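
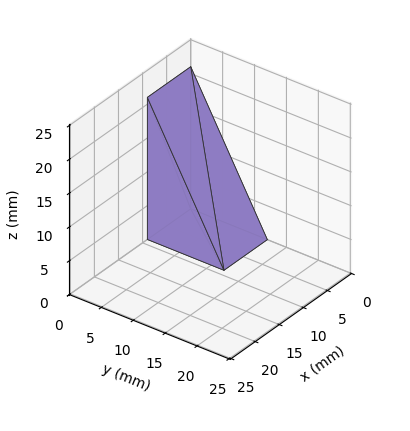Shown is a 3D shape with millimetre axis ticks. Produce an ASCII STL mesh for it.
Reading the render: the shape is a wedge (ramp): 9 × 12 mm base, rising to 21 mm along the y=0 edge and sloping linearly to z=0 at y=12 (dimensions read to the nearest mm from the axis ticks). For the STL, each face is triangulated and given an outward normal.

solid part
  facet normal 0.0000 0.0000 -1.0000
    outer loop
      vertex 9.0 12.0 0.0
      vertex 9.0 0.0 0.0
      vertex 0.0 0.0 0.0
    endloop
  endfacet
  facet normal 0.0000 0.0000 -1.0000
    outer loop
      vertex 0.0 12.0 0.0
      vertex 9.0 12.0 0.0
      vertex 0.0 0.0 0.0
    endloop
  endfacet
  facet normal 0.0000 -1.0000 0.0000
    outer loop
      vertex 0.0 0.0 0.0
      vertex 9.0 0.0 0.0
      vertex 9.0 0.0 21.0
    endloop
  endfacet
  facet normal 0.0000 -1.0000 0.0000
    outer loop
      vertex 0.0 0.0 0.0
      vertex 9.0 0.0 21.0
      vertex 0.0 0.0 21.0
    endloop
  endfacet
  facet normal 0.0000 0.8682 0.4961
    outer loop
      vertex 0.0 0.0 21.0
      vertex 9.0 0.0 21.0
      vertex 9.0 12.0 0.0
    endloop
  endfacet
  facet normal 0.0000 0.8682 0.4961
    outer loop
      vertex 0.0 0.0 21.0
      vertex 9.0 12.0 0.0
      vertex 0.0 12.0 0.0
    endloop
  endfacet
  facet normal -1.0000 0.0000 0.0000
    outer loop
      vertex 0.0 0.0 21.0
      vertex 0.0 12.0 0.0
      vertex 0.0 0.0 0.0
    endloop
  endfacet
  facet normal 1.0000 0.0000 0.0000
    outer loop
      vertex 9.0 0.0 0.0
      vertex 9.0 12.0 0.0
      vertex 9.0 0.0 21.0
    endloop
  endfacet
endsolid part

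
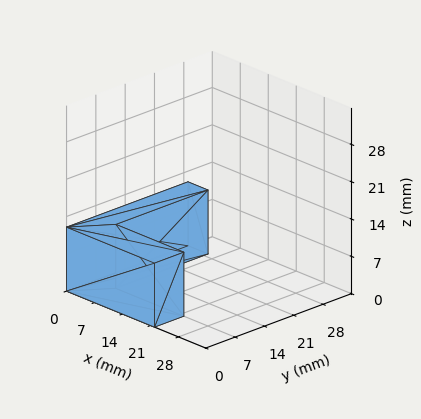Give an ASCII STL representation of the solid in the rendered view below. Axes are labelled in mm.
Reading the render: the shape is an L-shaped prism: outer 22 × 29 mm, arm thicknesses ≈ 7 mm (horizontal) and 5 mm (vertical), extruded 12 mm in z (dimensions read to the nearest mm from the axis ticks). For the STL, each face is triangulated and given an outward normal.

solid part
  facet normal 0.0000 0.0000 -1.0000
    outer loop
      vertex 22.000 7.000 0.000
      vertex 22.000 0.000 0.000
      vertex 0.000 0.000 0.000
    endloop
  endfacet
  facet normal 0.0000 0.0000 -1.0000
    outer loop
      vertex 5.000 7.000 0.000
      vertex 22.000 7.000 0.000
      vertex 0.000 0.000 0.000
    endloop
  endfacet
  facet normal 0.0000 0.0000 -1.0000
    outer loop
      vertex 5.000 29.000 0.000
      vertex 5.000 7.000 0.000
      vertex 0.000 0.000 0.000
    endloop
  endfacet
  facet normal 0.0000 0.0000 -1.0000
    outer loop
      vertex 0.000 29.000 0.000
      vertex 5.000 29.000 0.000
      vertex 0.000 0.000 0.000
    endloop
  endfacet
  facet normal 0.0000 0.0000 1.0000
    outer loop
      vertex 0.000 0.000 12.000
      vertex 22.000 0.000 12.000
      vertex 22.000 7.000 12.000
    endloop
  endfacet
  facet normal 0.0000 0.0000 1.0000
    outer loop
      vertex 0.000 0.000 12.000
      vertex 22.000 7.000 12.000
      vertex 5.000 7.000 12.000
    endloop
  endfacet
  facet normal 0.0000 0.0000 1.0000
    outer loop
      vertex 0.000 0.000 12.000
      vertex 5.000 7.000 12.000
      vertex 5.000 29.000 12.000
    endloop
  endfacet
  facet normal 0.0000 0.0000 1.0000
    outer loop
      vertex 0.000 0.000 12.000
      vertex 5.000 29.000 12.000
      vertex 0.000 29.000 12.000
    endloop
  endfacet
  facet normal 0.0000 -1.0000 0.0000
    outer loop
      vertex 0.000 0.000 0.000
      vertex 22.000 0.000 0.000
      vertex 22.000 0.000 12.000
    endloop
  endfacet
  facet normal 0.0000 -1.0000 0.0000
    outer loop
      vertex 0.000 0.000 0.000
      vertex 22.000 0.000 12.000
      vertex 0.000 0.000 12.000
    endloop
  endfacet
  facet normal 1.0000 0.0000 0.0000
    outer loop
      vertex 22.000 0.000 0.000
      vertex 22.000 7.000 0.000
      vertex 22.000 7.000 12.000
    endloop
  endfacet
  facet normal 1.0000 0.0000 0.0000
    outer loop
      vertex 22.000 0.000 0.000
      vertex 22.000 7.000 12.000
      vertex 22.000 0.000 12.000
    endloop
  endfacet
  facet normal 0.0000 1.0000 0.0000
    outer loop
      vertex 22.000 7.000 0.000
      vertex 5.000 7.000 0.000
      vertex 5.000 7.000 12.000
    endloop
  endfacet
  facet normal 0.0000 1.0000 0.0000
    outer loop
      vertex 22.000 7.000 0.000
      vertex 5.000 7.000 12.000
      vertex 22.000 7.000 12.000
    endloop
  endfacet
  facet normal 1.0000 0.0000 0.0000
    outer loop
      vertex 5.000 7.000 0.000
      vertex 5.000 29.000 0.000
      vertex 5.000 29.000 12.000
    endloop
  endfacet
  facet normal 1.0000 0.0000 0.0000
    outer loop
      vertex 5.000 7.000 0.000
      vertex 5.000 29.000 12.000
      vertex 5.000 7.000 12.000
    endloop
  endfacet
  facet normal 0.0000 1.0000 0.0000
    outer loop
      vertex 5.000 29.000 0.000
      vertex 0.000 29.000 0.000
      vertex 0.000 29.000 12.000
    endloop
  endfacet
  facet normal 0.0000 1.0000 0.0000
    outer loop
      vertex 5.000 29.000 0.000
      vertex 0.000 29.000 12.000
      vertex 5.000 29.000 12.000
    endloop
  endfacet
  facet normal -1.0000 0.0000 0.0000
    outer loop
      vertex 0.000 29.000 0.000
      vertex 0.000 0.000 0.000
      vertex 0.000 0.000 12.000
    endloop
  endfacet
  facet normal -1.0000 0.0000 0.0000
    outer loop
      vertex 0.000 29.000 0.000
      vertex 0.000 0.000 12.000
      vertex 0.000 29.000 12.000
    endloop
  endfacet
endsolid part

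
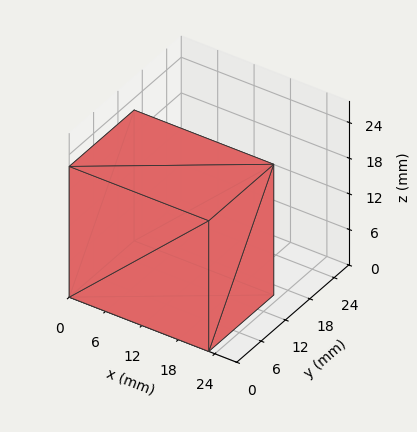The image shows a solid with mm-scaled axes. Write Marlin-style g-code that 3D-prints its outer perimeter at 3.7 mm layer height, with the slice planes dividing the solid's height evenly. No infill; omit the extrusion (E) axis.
Reading the render: the shape is a rectangular box, roughly 23 × 16 mm footprint and 22 mm tall (dimensions read to the nearest mm from the axis ticks). For the g-code, the solid's height is divided into equal slices at the stated Δz and each level perimeter traced with G1 moves after a G0 lift.

; perimeter-only toolpath
G21 ; units = mm
G90 ; absolute positioning
G28 ; home
; layer 1
G0 Z3.7
G0 X0.0 Y0.0
G1 X23.0 Y0.0
G1 X23.0 Y16.0
G1 X0.0 Y16.0
G1 X0.0 Y0.0
; layer 2
G0 Z7.3
G0 X0.0 Y0.0
G1 X23.0 Y0.0
G1 X23.0 Y16.0
G1 X0.0 Y16.0
G1 X0.0 Y0.0
; layer 3
G0 Z11.0
G0 X0.0 Y0.0
G1 X23.0 Y0.0
G1 X23.0 Y16.0
G1 X0.0 Y16.0
G1 X0.0 Y0.0
; layer 4
G0 Z14.7
G0 X0.0 Y0.0
G1 X23.0 Y0.0
G1 X23.0 Y16.0
G1 X0.0 Y16.0
G1 X0.0 Y0.0
; layer 5
G0 Z18.3
G0 X0.0 Y0.0
G1 X23.0 Y0.0
G1 X23.0 Y16.0
G1 X0.0 Y16.0
G1 X0.0 Y0.0
; layer 6
G0 Z22.0
G0 X0.0 Y0.0
G1 X23.0 Y0.0
G1 X23.0 Y16.0
G1 X0.0 Y16.0
G1 X0.0 Y0.0
M2 ; end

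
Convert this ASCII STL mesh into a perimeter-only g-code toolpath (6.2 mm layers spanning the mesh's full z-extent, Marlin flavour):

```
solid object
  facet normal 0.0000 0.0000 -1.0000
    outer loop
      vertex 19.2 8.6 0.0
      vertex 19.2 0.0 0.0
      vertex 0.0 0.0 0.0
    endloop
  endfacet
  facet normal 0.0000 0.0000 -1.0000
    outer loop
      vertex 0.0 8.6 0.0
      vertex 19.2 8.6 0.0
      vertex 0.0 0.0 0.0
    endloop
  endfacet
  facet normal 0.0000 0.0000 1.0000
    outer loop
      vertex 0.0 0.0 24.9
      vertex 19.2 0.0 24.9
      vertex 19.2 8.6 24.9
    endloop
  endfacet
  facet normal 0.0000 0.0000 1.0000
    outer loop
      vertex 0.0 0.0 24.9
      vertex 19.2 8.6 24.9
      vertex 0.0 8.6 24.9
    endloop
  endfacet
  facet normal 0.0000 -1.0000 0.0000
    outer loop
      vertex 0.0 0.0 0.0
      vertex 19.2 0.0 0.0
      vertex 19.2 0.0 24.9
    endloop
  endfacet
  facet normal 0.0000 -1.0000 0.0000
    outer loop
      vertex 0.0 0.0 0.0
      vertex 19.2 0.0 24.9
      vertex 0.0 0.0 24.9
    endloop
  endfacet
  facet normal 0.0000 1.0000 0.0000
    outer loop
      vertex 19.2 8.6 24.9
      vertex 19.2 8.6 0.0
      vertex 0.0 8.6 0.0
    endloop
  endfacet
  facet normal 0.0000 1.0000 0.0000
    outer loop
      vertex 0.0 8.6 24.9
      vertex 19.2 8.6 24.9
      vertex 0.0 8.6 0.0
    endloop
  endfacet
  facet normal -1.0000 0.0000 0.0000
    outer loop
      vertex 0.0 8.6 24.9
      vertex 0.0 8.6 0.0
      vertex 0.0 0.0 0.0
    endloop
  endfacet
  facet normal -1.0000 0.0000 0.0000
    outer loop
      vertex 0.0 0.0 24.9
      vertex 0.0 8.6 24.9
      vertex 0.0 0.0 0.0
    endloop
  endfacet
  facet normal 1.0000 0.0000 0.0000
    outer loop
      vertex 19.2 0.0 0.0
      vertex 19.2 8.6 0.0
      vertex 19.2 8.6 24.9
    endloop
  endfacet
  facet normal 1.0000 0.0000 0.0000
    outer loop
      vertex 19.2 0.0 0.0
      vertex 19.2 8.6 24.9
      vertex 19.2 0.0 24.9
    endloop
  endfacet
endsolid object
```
; perimeter-only toolpath
G21 ; units = mm
G90 ; absolute positioning
G28 ; home
; layer 1
G0 Z6.2
G0 X0.0 Y0.0
G1 X19.2 Y0.0
G1 X19.2 Y8.6
G1 X0.0 Y8.6
G1 X0.0 Y0.0
; layer 2
G0 Z12.4
G0 X0.0 Y0.0
G1 X19.2 Y0.0
G1 X19.2 Y8.6
G1 X0.0 Y8.6
G1 X0.0 Y0.0
; layer 3
G0 Z18.7
G0 X0.0 Y0.0
G1 X19.2 Y0.0
G1 X19.2 Y8.6
G1 X0.0 Y8.6
G1 X0.0 Y0.0
; layer 4
G0 Z24.9
G0 X0.0 Y0.0
G1 X19.2 Y0.0
G1 X19.2 Y8.6
G1 X0.0 Y8.6
G1 X0.0 Y0.0
M2 ; end

The solid is a rectangular box, roughly 19.2 × 8.6 mm footprint and 24.9 mm tall. Slicing at Δz = 6.2 mm — 4 equal slices spanning the solid's height, so layer i sits at z = i·h/4 — gives 4 non-empty perimeters. Each is a 4-segment closed polygon; G0 lifts to the layer z and rapids to the start vertex, then G1 traces the edges.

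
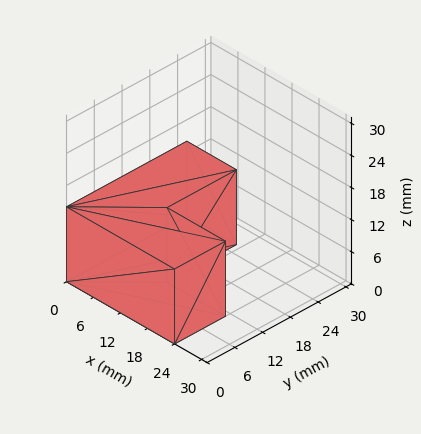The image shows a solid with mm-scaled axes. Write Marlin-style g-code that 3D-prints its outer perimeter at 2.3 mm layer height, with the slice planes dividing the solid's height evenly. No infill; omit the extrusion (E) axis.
Reading the render: the shape is an L-shaped prism: outer 24 × 26 mm, arm thicknesses ≈ 11 mm (horizontal) and 11 mm (vertical), extruded 14 mm in z (dimensions read to the nearest mm from the axis ticks). For the g-code, the solid's height is divided into equal slices at the stated Δz and each level perimeter traced with G1 moves after a G0 lift.

; perimeter-only toolpath
G21 ; units = mm
G90 ; absolute positioning
G28 ; home
; layer 1
G0 Z2.3
G0 X0.0 Y0.0
G1 X24.0 Y0.0
G1 X24.0 Y11.0
G1 X11.0 Y11.0
G1 X11.0 Y26.0
G1 X0.0 Y26.0
G1 X0.0 Y0.0
; layer 2
G0 Z4.7
G0 X0.0 Y0.0
G1 X24.0 Y0.0
G1 X24.0 Y11.0
G1 X11.0 Y11.0
G1 X11.0 Y26.0
G1 X0.0 Y26.0
G1 X0.0 Y0.0
; layer 3
G0 Z7.0
G0 X0.0 Y0.0
G1 X24.0 Y0.0
G1 X24.0 Y11.0
G1 X11.0 Y11.0
G1 X11.0 Y26.0
G1 X0.0 Y26.0
G1 X0.0 Y0.0
; layer 4
G0 Z9.3
G0 X0.0 Y0.0
G1 X24.0 Y0.0
G1 X24.0 Y11.0
G1 X11.0 Y11.0
G1 X11.0 Y26.0
G1 X0.0 Y26.0
G1 X0.0 Y0.0
; layer 5
G0 Z11.7
G0 X0.0 Y0.0
G1 X24.0 Y0.0
G1 X24.0 Y11.0
G1 X11.0 Y11.0
G1 X11.0 Y26.0
G1 X0.0 Y26.0
G1 X0.0 Y0.0
; layer 6
G0 Z14.0
G0 X0.0 Y0.0
G1 X24.0 Y0.0
G1 X24.0 Y11.0
G1 X11.0 Y11.0
G1 X11.0 Y26.0
G1 X0.0 Y26.0
G1 X0.0 Y0.0
M2 ; end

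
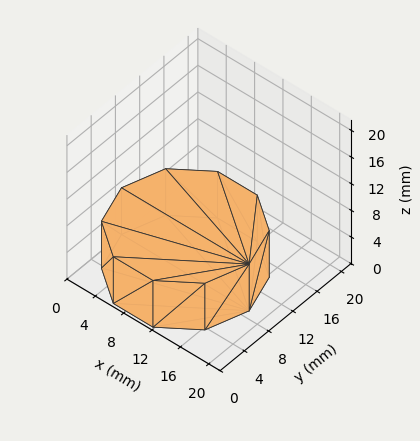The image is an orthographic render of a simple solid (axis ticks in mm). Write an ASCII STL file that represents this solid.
Reading the render: the shape is a regular 10-sided prism (a cylinder approximated with 10 flat sides), circumscribed radius ≈ 9 mm, height ≈ 7 mm (dimensions read to the nearest mm from the axis ticks). For the STL, each face is triangulated and given an outward normal.

solid part
  facet normal 0.0000 0.0000 -1.0000
    outer loop
      vertex 11.8 17.6 0.0
      vertex 16.3 14.3 0.0
      vertex 18.0 9.0 0.0
    endloop
  endfacet
  facet normal 0.0000 0.0000 -1.0000
    outer loop
      vertex 6.2 17.6 0.0
      vertex 11.8 17.6 0.0
      vertex 18.0 9.0 0.0
    endloop
  endfacet
  facet normal 0.0000 0.0000 -1.0000
    outer loop
      vertex 1.7 14.3 0.0
      vertex 6.2 17.6 0.0
      vertex 18.0 9.0 0.0
    endloop
  endfacet
  facet normal 0.0000 0.0000 -1.0000
    outer loop
      vertex 0.0 9.0 0.0
      vertex 1.7 14.3 0.0
      vertex 18.0 9.0 0.0
    endloop
  endfacet
  facet normal 0.0000 0.0000 -1.0000
    outer loop
      vertex 1.7 3.7 0.0
      vertex 0.0 9.0 0.0
      vertex 18.0 9.0 0.0
    endloop
  endfacet
  facet normal 0.0000 0.0000 -1.0000
    outer loop
      vertex 6.2 0.4 0.0
      vertex 1.7 3.7 0.0
      vertex 18.0 9.0 0.0
    endloop
  endfacet
  facet normal 0.0000 0.0000 -1.0000
    outer loop
      vertex 11.8 0.4 0.0
      vertex 6.2 0.4 0.0
      vertex 18.0 9.0 0.0
    endloop
  endfacet
  facet normal 0.0000 0.0000 -1.0000
    outer loop
      vertex 16.3 3.7 0.0
      vertex 11.8 0.4 0.0
      vertex 18.0 9.0 0.0
    endloop
  endfacet
  facet normal 0.0000 0.0000 1.0000
    outer loop
      vertex 18.0 9.0 7.0
      vertex 16.3 14.3 7.0
      vertex 11.8 17.6 7.0
    endloop
  endfacet
  facet normal 0.0000 0.0000 1.0000
    outer loop
      vertex 18.0 9.0 7.0
      vertex 11.8 17.6 7.0
      vertex 6.2 17.6 7.0
    endloop
  endfacet
  facet normal 0.0000 0.0000 1.0000
    outer loop
      vertex 18.0 9.0 7.0
      vertex 6.2 17.6 7.0
      vertex 1.7 14.3 7.0
    endloop
  endfacet
  facet normal 0.0000 0.0000 1.0000
    outer loop
      vertex 18.0 9.0 7.0
      vertex 1.7 14.3 7.0
      vertex 0.0 9.0 7.0
    endloop
  endfacet
  facet normal 0.0000 0.0000 1.0000
    outer loop
      vertex 18.0 9.0 7.0
      vertex 0.0 9.0 7.0
      vertex 1.7 3.7 7.0
    endloop
  endfacet
  facet normal 0.0000 0.0000 1.0000
    outer loop
      vertex 18.0 9.0 7.0
      vertex 1.7 3.7 7.0
      vertex 6.2 0.4 7.0
    endloop
  endfacet
  facet normal 0.0000 0.0000 1.0000
    outer loop
      vertex 18.0 9.0 7.0
      vertex 6.2 0.4 7.0
      vertex 11.8 0.4 7.0
    endloop
  endfacet
  facet normal 0.0000 0.0000 1.0000
    outer loop
      vertex 18.0 9.0 7.0
      vertex 11.8 0.4 7.0
      vertex 16.3 3.7 7.0
    endloop
  endfacet
  facet normal 0.9522 0.3054 0.0000
    outer loop
      vertex 18.0 9.0 0.0
      vertex 16.3 14.3 0.0
      vertex 16.3 14.3 7.0
    endloop
  endfacet
  facet normal 0.9522 0.3054 0.0000
    outer loop
      vertex 18.0 9.0 0.0
      vertex 16.3 14.3 7.0
      vertex 18.0 9.0 7.0
    endloop
  endfacet
  facet normal 0.5914 0.8064 0.0000
    outer loop
      vertex 16.3 14.3 0.0
      vertex 11.8 17.6 0.0
      vertex 11.8 17.6 7.0
    endloop
  endfacet
  facet normal 0.5914 0.8064 0.0000
    outer loop
      vertex 16.3 14.3 0.0
      vertex 11.8 17.6 7.0
      vertex 16.3 14.3 7.0
    endloop
  endfacet
  facet normal 0.0000 1.0000 0.0000
    outer loop
      vertex 11.8 17.6 0.0
      vertex 6.2 17.6 0.0
      vertex 6.2 17.6 7.0
    endloop
  endfacet
  facet normal 0.0000 1.0000 0.0000
    outer loop
      vertex 11.8 17.6 0.0
      vertex 6.2 17.6 7.0
      vertex 11.8 17.6 7.0
    endloop
  endfacet
  facet normal -0.5914 0.8064 0.0000
    outer loop
      vertex 6.2 17.6 0.0
      vertex 1.7 14.3 0.0
      vertex 1.7 14.3 7.0
    endloop
  endfacet
  facet normal -0.5914 0.8064 0.0000
    outer loop
      vertex 6.2 17.6 0.0
      vertex 1.7 14.3 7.0
      vertex 6.2 17.6 7.0
    endloop
  endfacet
  facet normal -0.9522 0.3054 0.0000
    outer loop
      vertex 1.7 14.3 0.0
      vertex 0.0 9.0 0.0
      vertex 0.0 9.0 7.0
    endloop
  endfacet
  facet normal -0.9522 0.3054 0.0000
    outer loop
      vertex 1.7 14.3 0.0
      vertex 0.0 9.0 7.0
      vertex 1.7 14.3 7.0
    endloop
  endfacet
  facet normal -0.9522 -0.3054 0.0000
    outer loop
      vertex 0.0 9.0 0.0
      vertex 1.7 3.7 0.0
      vertex 1.7 3.7 7.0
    endloop
  endfacet
  facet normal -0.9522 -0.3054 0.0000
    outer loop
      vertex 0.0 9.0 0.0
      vertex 1.7 3.7 7.0
      vertex 0.0 9.0 7.0
    endloop
  endfacet
  facet normal -0.5914 -0.8064 0.0000
    outer loop
      vertex 1.7 3.7 0.0
      vertex 6.2 0.4 0.0
      vertex 6.2 0.4 7.0
    endloop
  endfacet
  facet normal -0.5914 -0.8064 0.0000
    outer loop
      vertex 1.7 3.7 0.0
      vertex 6.2 0.4 7.0
      vertex 1.7 3.7 7.0
    endloop
  endfacet
  facet normal 0.0000 -1.0000 0.0000
    outer loop
      vertex 6.2 0.4 0.0
      vertex 11.8 0.4 0.0
      vertex 11.8 0.4 7.0
    endloop
  endfacet
  facet normal 0.0000 -1.0000 0.0000
    outer loop
      vertex 6.2 0.4 0.0
      vertex 11.8 0.4 7.0
      vertex 6.2 0.4 7.0
    endloop
  endfacet
  facet normal 0.5914 -0.8064 0.0000
    outer loop
      vertex 11.8 0.4 0.0
      vertex 16.3 3.7 0.0
      vertex 16.3 3.7 7.0
    endloop
  endfacet
  facet normal 0.5914 -0.8064 0.0000
    outer loop
      vertex 11.8 0.4 0.0
      vertex 16.3 3.7 7.0
      vertex 11.8 0.4 7.0
    endloop
  endfacet
  facet normal 0.9522 -0.3054 0.0000
    outer loop
      vertex 16.3 3.7 0.0
      vertex 18.0 9.0 0.0
      vertex 18.0 9.0 7.0
    endloop
  endfacet
  facet normal 0.9522 -0.3054 0.0000
    outer loop
      vertex 16.3 3.7 0.0
      vertex 18.0 9.0 7.0
      vertex 16.3 3.7 7.0
    endloop
  endfacet
endsolid part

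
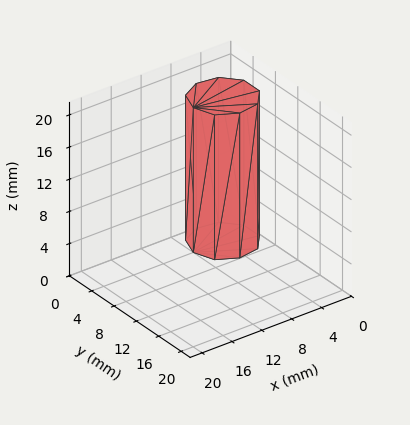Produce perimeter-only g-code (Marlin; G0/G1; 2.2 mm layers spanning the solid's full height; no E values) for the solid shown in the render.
Reading the render: the shape is a regular 9-sided prism (a cylinder approximated with 9 flat sides), circumscribed radius ≈ 4 mm, height ≈ 18 mm (dimensions read to the nearest mm from the axis ticks). For the g-code, the solid's height is divided into equal slices at the stated Δz and each level perimeter traced with G1 moves after a G0 lift.

; perimeter-only toolpath
G21 ; units = mm
G90 ; absolute positioning
G28 ; home
; layer 1
G0 Z2.2
G0 X8.0 Y4.0
G1 X7.1 Y6.6
G1 X4.7 Y7.9
G1 X2.0 Y7.5
G1 X0.2 Y5.4
G1 X0.2 Y2.6
G1 X2.0 Y0.5
G1 X4.7 Y0.1
G1 X7.1 Y1.4
G1 X8.0 Y4.0
; layer 2
G0 Z4.5
G0 X8.0 Y4.0
G1 X7.1 Y6.6
G1 X4.7 Y7.9
G1 X2.0 Y7.5
G1 X0.2 Y5.4
G1 X0.2 Y2.6
G1 X2.0 Y0.5
G1 X4.7 Y0.1
G1 X7.1 Y1.4
G1 X8.0 Y4.0
; layer 3
G0 Z6.8
G0 X8.0 Y4.0
G1 X7.1 Y6.6
G1 X4.7 Y7.9
G1 X2.0 Y7.5
G1 X0.2 Y5.4
G1 X0.2 Y2.6
G1 X2.0 Y0.5
G1 X4.7 Y0.1
G1 X7.1 Y1.4
G1 X8.0 Y4.0
; layer 4
G0 Z9.0
G0 X8.0 Y4.0
G1 X7.1 Y6.6
G1 X4.7 Y7.9
G1 X2.0 Y7.5
G1 X0.2 Y5.4
G1 X0.2 Y2.6
G1 X2.0 Y0.5
G1 X4.7 Y0.1
G1 X7.1 Y1.4
G1 X8.0 Y4.0
; layer 5
G0 Z11.2
G0 X8.0 Y4.0
G1 X7.1 Y6.6
G1 X4.7 Y7.9
G1 X2.0 Y7.5
G1 X0.2 Y5.4
G1 X0.2 Y2.6
G1 X2.0 Y0.5
G1 X4.7 Y0.1
G1 X7.1 Y1.4
G1 X8.0 Y4.0
; layer 6
G0 Z13.5
G0 X8.0 Y4.0
G1 X7.1 Y6.6
G1 X4.7 Y7.9
G1 X2.0 Y7.5
G1 X0.2 Y5.4
G1 X0.2 Y2.6
G1 X2.0 Y0.5
G1 X4.7 Y0.1
G1 X7.1 Y1.4
G1 X8.0 Y4.0
; layer 7
G0 Z15.8
G0 X8.0 Y4.0
G1 X7.1 Y6.6
G1 X4.7 Y7.9
G1 X2.0 Y7.5
G1 X0.2 Y5.4
G1 X0.2 Y2.6
G1 X2.0 Y0.5
G1 X4.7 Y0.1
G1 X7.1 Y1.4
G1 X8.0 Y4.0
; layer 8
G0 Z18.0
G0 X8.0 Y4.0
G1 X7.1 Y6.6
G1 X4.7 Y7.9
G1 X2.0 Y7.5
G1 X0.2 Y5.4
G1 X0.2 Y2.6
G1 X2.0 Y0.5
G1 X4.7 Y0.1
G1 X7.1 Y1.4
G1 X8.0 Y4.0
M2 ; end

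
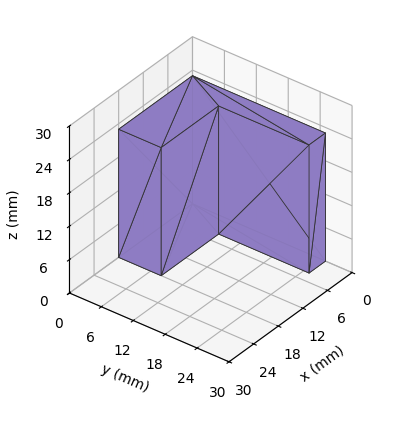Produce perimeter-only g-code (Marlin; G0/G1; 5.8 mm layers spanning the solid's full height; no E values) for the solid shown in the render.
Reading the render: the shape is an L-shaped prism: outer 18 × 25 mm, arm thicknesses ≈ 8 mm (horizontal) and 4 mm (vertical), extruded 23 mm in z (dimensions read to the nearest mm from the axis ticks). For the g-code, the solid's height is divided into equal slices at the stated Δz and each level perimeter traced with G1 moves after a G0 lift.

; perimeter-only toolpath
G21 ; units = mm
G90 ; absolute positioning
G28 ; home
; layer 1
G0 Z5.8
G0 X0.0 Y0.0
G1 X18.0 Y0.0
G1 X18.0 Y8.0
G1 X4.0 Y8.0
G1 X4.0 Y25.0
G1 X0.0 Y25.0
G1 X0.0 Y0.0
; layer 2
G0 Z11.5
G0 X0.0 Y0.0
G1 X18.0 Y0.0
G1 X18.0 Y8.0
G1 X4.0 Y8.0
G1 X4.0 Y25.0
G1 X0.0 Y25.0
G1 X0.0 Y0.0
; layer 3
G0 Z17.2
G0 X0.0 Y0.0
G1 X18.0 Y0.0
G1 X18.0 Y8.0
G1 X4.0 Y8.0
G1 X4.0 Y25.0
G1 X0.0 Y25.0
G1 X0.0 Y0.0
; layer 4
G0 Z23.0
G0 X0.0 Y0.0
G1 X18.0 Y0.0
G1 X18.0 Y8.0
G1 X4.0 Y8.0
G1 X4.0 Y25.0
G1 X0.0 Y25.0
G1 X0.0 Y0.0
M2 ; end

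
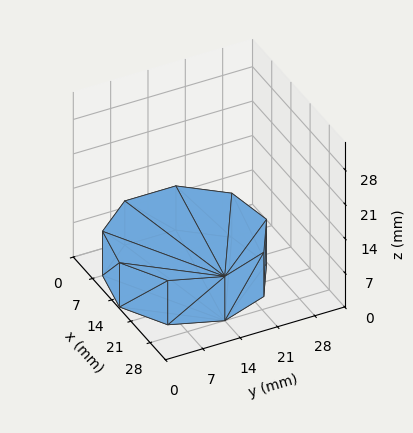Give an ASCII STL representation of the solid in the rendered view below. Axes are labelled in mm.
Reading the render: the shape is a regular 9-sided prism (a cylinder approximated with 9 flat sides), circumscribed radius ≈ 14 mm, height ≈ 9 mm (dimensions read to the nearest mm from the axis ticks). For the STL, each face is triangulated and given an outward normal.

solid part
  facet normal 0.0000 0.0000 -1.0000
    outer loop
      vertex 16.431 27.787 0.000
      vertex 24.725 22.999 0.000
      vertex 28.000 14.000 0.000
    endloop
  endfacet
  facet normal 0.0000 0.0000 -1.0000
    outer loop
      vertex 7.000 26.124 0.000
      vertex 16.431 27.787 0.000
      vertex 28.000 14.000 0.000
    endloop
  endfacet
  facet normal 0.0000 0.0000 -1.0000
    outer loop
      vertex 0.844 18.788 0.000
      vertex 7.000 26.124 0.000
      vertex 28.000 14.000 0.000
    endloop
  endfacet
  facet normal 0.0000 0.0000 -1.0000
    outer loop
      vertex 0.844 9.212 0.000
      vertex 0.844 18.788 0.000
      vertex 28.000 14.000 0.000
    endloop
  endfacet
  facet normal 0.0000 0.0000 -1.0000
    outer loop
      vertex 7.000 1.876 0.000
      vertex 0.844 9.212 0.000
      vertex 28.000 14.000 0.000
    endloop
  endfacet
  facet normal 0.0000 0.0000 -1.0000
    outer loop
      vertex 16.431 0.213 0.000
      vertex 7.000 1.876 0.000
      vertex 28.000 14.000 0.000
    endloop
  endfacet
  facet normal 0.0000 0.0000 -1.0000
    outer loop
      vertex 24.725 5.001 0.000
      vertex 16.431 0.213 0.000
      vertex 28.000 14.000 0.000
    endloop
  endfacet
  facet normal 0.0000 0.0000 1.0000
    outer loop
      vertex 28.000 14.000 9.000
      vertex 24.725 22.999 9.000
      vertex 16.431 27.787 9.000
    endloop
  endfacet
  facet normal 0.0000 0.0000 1.0000
    outer loop
      vertex 28.000 14.000 9.000
      vertex 16.431 27.787 9.000
      vertex 7.000 26.124 9.000
    endloop
  endfacet
  facet normal 0.0000 0.0000 1.0000
    outer loop
      vertex 28.000 14.000 9.000
      vertex 7.000 26.124 9.000
      vertex 0.844 18.788 9.000
    endloop
  endfacet
  facet normal 0.0000 0.0000 1.0000
    outer loop
      vertex 28.000 14.000 9.000
      vertex 0.844 18.788 9.000
      vertex 0.844 9.212 9.000
    endloop
  endfacet
  facet normal 0.0000 0.0000 1.0000
    outer loop
      vertex 28.000 14.000 9.000
      vertex 0.844 9.212 9.000
      vertex 7.000 1.876 9.000
    endloop
  endfacet
  facet normal 0.0000 0.0000 1.0000
    outer loop
      vertex 28.000 14.000 9.000
      vertex 7.000 1.876 9.000
      vertex 16.431 0.213 9.000
    endloop
  endfacet
  facet normal 0.0000 0.0000 1.0000
    outer loop
      vertex 28.000 14.000 9.000
      vertex 16.431 0.213 9.000
      vertex 24.725 5.001 9.000
    endloop
  endfacet
  facet normal 0.9397 0.3420 0.0000
    outer loop
      vertex 28.000 14.000 0.000
      vertex 24.725 22.999 0.000
      vertex 24.725 22.999 9.000
    endloop
  endfacet
  facet normal 0.9397 0.3420 0.0000
    outer loop
      vertex 28.000 14.000 0.000
      vertex 24.725 22.999 9.000
      vertex 28.000 14.000 9.000
    endloop
  endfacet
  facet normal 0.5000 0.8660 0.0000
    outer loop
      vertex 24.725 22.999 0.000
      vertex 16.431 27.787 0.000
      vertex 16.431 27.787 9.000
    endloop
  endfacet
  facet normal 0.5000 0.8660 0.0000
    outer loop
      vertex 24.725 22.999 0.000
      vertex 16.431 27.787 9.000
      vertex 24.725 22.999 9.000
    endloop
  endfacet
  facet normal -0.1737 0.9848 0.0000
    outer loop
      vertex 16.431 27.787 0.000
      vertex 7.000 26.124 0.000
      vertex 7.000 26.124 9.000
    endloop
  endfacet
  facet normal -0.1737 0.9848 0.0000
    outer loop
      vertex 16.431 27.787 0.000
      vertex 7.000 26.124 9.000
      vertex 16.431 27.787 9.000
    endloop
  endfacet
  facet normal -0.7660 0.6428 0.0000
    outer loop
      vertex 7.000 26.124 0.000
      vertex 0.844 18.788 0.000
      vertex 0.844 18.788 9.000
    endloop
  endfacet
  facet normal -0.7660 0.6428 0.0000
    outer loop
      vertex 7.000 26.124 0.000
      vertex 0.844 18.788 9.000
      vertex 7.000 26.124 9.000
    endloop
  endfacet
  facet normal -1.0000 0.0000 0.0000
    outer loop
      vertex 0.844 18.788 0.000
      vertex 0.844 9.212 0.000
      vertex 0.844 9.212 9.000
    endloop
  endfacet
  facet normal -1.0000 0.0000 0.0000
    outer loop
      vertex 0.844 18.788 0.000
      vertex 0.844 9.212 9.000
      vertex 0.844 18.788 9.000
    endloop
  endfacet
  facet normal -0.7660 -0.6428 0.0000
    outer loop
      vertex 0.844 9.212 0.000
      vertex 7.000 1.876 0.000
      vertex 7.000 1.876 9.000
    endloop
  endfacet
  facet normal -0.7660 -0.6428 0.0000
    outer loop
      vertex 0.844 9.212 0.000
      vertex 7.000 1.876 9.000
      vertex 0.844 9.212 9.000
    endloop
  endfacet
  facet normal -0.1737 -0.9848 0.0000
    outer loop
      vertex 7.000 1.876 0.000
      vertex 16.431 0.213 0.000
      vertex 16.431 0.213 9.000
    endloop
  endfacet
  facet normal -0.1737 -0.9848 0.0000
    outer loop
      vertex 7.000 1.876 0.000
      vertex 16.431 0.213 9.000
      vertex 7.000 1.876 9.000
    endloop
  endfacet
  facet normal 0.5000 -0.8660 0.0000
    outer loop
      vertex 16.431 0.213 0.000
      vertex 24.725 5.001 0.000
      vertex 24.725 5.001 9.000
    endloop
  endfacet
  facet normal 0.5000 -0.8660 0.0000
    outer loop
      vertex 16.431 0.213 0.000
      vertex 24.725 5.001 9.000
      vertex 16.431 0.213 9.000
    endloop
  endfacet
  facet normal 0.9397 -0.3420 0.0000
    outer loop
      vertex 24.725 5.001 0.000
      vertex 28.000 14.000 0.000
      vertex 28.000 14.000 9.000
    endloop
  endfacet
  facet normal 0.9397 -0.3420 0.0000
    outer loop
      vertex 24.725 5.001 0.000
      vertex 28.000 14.000 9.000
      vertex 24.725 5.001 9.000
    endloop
  endfacet
endsolid part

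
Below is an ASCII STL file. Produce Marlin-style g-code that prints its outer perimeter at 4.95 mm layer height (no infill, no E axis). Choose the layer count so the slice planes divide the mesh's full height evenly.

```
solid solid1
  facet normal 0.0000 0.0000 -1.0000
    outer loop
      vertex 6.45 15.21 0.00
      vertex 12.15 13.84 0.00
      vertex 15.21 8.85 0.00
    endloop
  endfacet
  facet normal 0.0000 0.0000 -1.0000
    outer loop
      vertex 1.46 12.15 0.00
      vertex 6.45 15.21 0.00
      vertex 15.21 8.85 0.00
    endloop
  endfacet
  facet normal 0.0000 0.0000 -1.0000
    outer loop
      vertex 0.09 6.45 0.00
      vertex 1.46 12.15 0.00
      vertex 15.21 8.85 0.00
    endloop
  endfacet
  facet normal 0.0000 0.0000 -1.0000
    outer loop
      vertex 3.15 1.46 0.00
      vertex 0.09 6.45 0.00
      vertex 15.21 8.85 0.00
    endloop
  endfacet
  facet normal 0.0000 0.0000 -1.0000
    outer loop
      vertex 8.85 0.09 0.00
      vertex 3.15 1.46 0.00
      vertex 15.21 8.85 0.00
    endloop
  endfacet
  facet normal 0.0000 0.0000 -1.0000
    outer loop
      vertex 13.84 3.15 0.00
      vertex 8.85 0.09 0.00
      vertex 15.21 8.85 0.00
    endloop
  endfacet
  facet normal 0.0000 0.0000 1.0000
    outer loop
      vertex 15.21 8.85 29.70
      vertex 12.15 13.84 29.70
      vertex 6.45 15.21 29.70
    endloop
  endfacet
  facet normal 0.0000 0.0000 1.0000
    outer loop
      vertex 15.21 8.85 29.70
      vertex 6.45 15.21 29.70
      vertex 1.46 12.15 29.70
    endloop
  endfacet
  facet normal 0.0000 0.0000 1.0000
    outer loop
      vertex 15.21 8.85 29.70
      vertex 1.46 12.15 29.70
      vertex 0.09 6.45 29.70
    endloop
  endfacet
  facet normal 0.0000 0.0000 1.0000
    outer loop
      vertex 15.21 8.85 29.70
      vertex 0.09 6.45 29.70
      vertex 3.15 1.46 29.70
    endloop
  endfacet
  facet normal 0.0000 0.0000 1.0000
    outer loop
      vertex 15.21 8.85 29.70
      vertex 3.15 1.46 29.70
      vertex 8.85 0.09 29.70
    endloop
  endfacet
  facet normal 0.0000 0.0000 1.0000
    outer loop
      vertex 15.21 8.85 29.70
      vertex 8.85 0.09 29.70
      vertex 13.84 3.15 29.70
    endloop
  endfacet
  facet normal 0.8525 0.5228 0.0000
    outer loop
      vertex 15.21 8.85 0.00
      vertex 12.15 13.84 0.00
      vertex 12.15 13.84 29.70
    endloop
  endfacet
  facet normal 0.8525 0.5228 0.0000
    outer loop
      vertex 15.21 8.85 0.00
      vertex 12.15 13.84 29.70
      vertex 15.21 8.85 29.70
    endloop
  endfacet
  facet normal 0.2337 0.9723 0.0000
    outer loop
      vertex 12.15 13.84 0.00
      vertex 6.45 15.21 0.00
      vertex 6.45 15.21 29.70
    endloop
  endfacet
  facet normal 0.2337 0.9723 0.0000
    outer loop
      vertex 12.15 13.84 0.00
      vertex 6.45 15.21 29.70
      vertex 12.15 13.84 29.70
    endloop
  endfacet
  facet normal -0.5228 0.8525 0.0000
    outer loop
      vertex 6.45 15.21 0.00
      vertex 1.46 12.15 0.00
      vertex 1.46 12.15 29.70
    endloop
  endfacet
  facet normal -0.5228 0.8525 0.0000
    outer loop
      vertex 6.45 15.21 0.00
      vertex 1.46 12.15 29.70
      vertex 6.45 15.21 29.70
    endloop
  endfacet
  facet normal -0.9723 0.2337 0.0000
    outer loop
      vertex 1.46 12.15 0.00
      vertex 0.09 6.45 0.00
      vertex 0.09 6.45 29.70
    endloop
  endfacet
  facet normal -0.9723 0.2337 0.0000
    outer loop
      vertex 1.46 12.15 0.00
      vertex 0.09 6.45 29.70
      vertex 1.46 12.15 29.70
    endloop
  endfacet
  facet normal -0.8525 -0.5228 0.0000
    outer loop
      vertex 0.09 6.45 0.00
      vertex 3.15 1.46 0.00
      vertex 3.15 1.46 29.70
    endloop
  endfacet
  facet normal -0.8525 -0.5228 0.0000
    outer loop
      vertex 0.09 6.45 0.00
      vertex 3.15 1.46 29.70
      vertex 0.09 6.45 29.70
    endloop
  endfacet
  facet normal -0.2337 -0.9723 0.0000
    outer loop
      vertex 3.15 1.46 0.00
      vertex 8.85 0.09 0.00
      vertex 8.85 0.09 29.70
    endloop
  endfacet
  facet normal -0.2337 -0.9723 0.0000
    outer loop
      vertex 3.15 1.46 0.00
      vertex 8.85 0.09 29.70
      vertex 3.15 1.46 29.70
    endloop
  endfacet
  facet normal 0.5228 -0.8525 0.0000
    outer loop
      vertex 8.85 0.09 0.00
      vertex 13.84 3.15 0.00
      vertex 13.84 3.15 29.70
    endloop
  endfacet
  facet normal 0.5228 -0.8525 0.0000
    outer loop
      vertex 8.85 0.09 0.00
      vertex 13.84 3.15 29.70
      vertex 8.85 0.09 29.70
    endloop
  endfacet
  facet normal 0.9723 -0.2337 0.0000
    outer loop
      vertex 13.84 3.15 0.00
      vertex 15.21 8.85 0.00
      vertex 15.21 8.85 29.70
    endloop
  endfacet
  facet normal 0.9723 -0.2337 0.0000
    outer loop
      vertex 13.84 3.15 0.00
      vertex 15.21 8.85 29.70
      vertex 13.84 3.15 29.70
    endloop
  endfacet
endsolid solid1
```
; perimeter-only toolpath
G21 ; units = mm
G90 ; absolute positioning
G28 ; home
; layer 1
G0 Z4.95
G0 X15.21 Y8.85
G1 X12.15 Y13.84
G1 X6.45 Y15.21
G1 X1.46 Y12.15
G1 X0.09 Y6.45
G1 X3.15 Y1.46
G1 X8.85 Y0.09
G1 X13.84 Y3.15
G1 X15.21 Y8.85
; layer 2
G0 Z9.90
G0 X15.21 Y8.85
G1 X12.15 Y13.84
G1 X6.45 Y15.21
G1 X1.46 Y12.15
G1 X0.09 Y6.45
G1 X3.15 Y1.46
G1 X8.85 Y0.09
G1 X13.84 Y3.15
G1 X15.21 Y8.85
; layer 3
G0 Z14.85
G0 X15.21 Y8.85
G1 X12.15 Y13.84
G1 X6.45 Y15.21
G1 X1.46 Y12.15
G1 X0.09 Y6.45
G1 X3.15 Y1.46
G1 X8.85 Y0.09
G1 X13.84 Y3.15
G1 X15.21 Y8.85
; layer 4
G0 Z19.80
G0 X15.21 Y8.85
G1 X12.15 Y13.84
G1 X6.45 Y15.21
G1 X1.46 Y12.15
G1 X0.09 Y6.45
G1 X3.15 Y1.46
G1 X8.85 Y0.09
G1 X13.84 Y3.15
G1 X15.21 Y8.85
; layer 5
G0 Z24.75
G0 X15.21 Y8.85
G1 X12.15 Y13.84
G1 X6.45 Y15.21
G1 X1.46 Y12.15
G1 X0.09 Y6.45
G1 X3.15 Y1.46
G1 X8.85 Y0.09
G1 X13.84 Y3.15
G1 X15.21 Y8.85
; layer 6
G0 Z29.70
G0 X15.21 Y8.85
G1 X12.15 Y13.84
G1 X6.45 Y15.21
G1 X1.46 Y12.15
G1 X0.09 Y6.45
G1 X3.15 Y1.46
G1 X8.85 Y0.09
G1 X13.84 Y3.15
G1 X15.21 Y8.85
M2 ; end

The solid is a regular 8-sided prism (a cylinder approximated with 8 flat sides), circumscribed radius ≈ 7.65 mm, height ≈ 29.7 mm. Slicing at Δz = 4.95 mm — 6 equal slices spanning the solid's height, so layer i sits at z = i·h/6 — gives 6 non-empty perimeters. Each is a 8-segment closed polygon; G0 lifts to the layer z and rapids to the start vertex, then G1 traces the edges.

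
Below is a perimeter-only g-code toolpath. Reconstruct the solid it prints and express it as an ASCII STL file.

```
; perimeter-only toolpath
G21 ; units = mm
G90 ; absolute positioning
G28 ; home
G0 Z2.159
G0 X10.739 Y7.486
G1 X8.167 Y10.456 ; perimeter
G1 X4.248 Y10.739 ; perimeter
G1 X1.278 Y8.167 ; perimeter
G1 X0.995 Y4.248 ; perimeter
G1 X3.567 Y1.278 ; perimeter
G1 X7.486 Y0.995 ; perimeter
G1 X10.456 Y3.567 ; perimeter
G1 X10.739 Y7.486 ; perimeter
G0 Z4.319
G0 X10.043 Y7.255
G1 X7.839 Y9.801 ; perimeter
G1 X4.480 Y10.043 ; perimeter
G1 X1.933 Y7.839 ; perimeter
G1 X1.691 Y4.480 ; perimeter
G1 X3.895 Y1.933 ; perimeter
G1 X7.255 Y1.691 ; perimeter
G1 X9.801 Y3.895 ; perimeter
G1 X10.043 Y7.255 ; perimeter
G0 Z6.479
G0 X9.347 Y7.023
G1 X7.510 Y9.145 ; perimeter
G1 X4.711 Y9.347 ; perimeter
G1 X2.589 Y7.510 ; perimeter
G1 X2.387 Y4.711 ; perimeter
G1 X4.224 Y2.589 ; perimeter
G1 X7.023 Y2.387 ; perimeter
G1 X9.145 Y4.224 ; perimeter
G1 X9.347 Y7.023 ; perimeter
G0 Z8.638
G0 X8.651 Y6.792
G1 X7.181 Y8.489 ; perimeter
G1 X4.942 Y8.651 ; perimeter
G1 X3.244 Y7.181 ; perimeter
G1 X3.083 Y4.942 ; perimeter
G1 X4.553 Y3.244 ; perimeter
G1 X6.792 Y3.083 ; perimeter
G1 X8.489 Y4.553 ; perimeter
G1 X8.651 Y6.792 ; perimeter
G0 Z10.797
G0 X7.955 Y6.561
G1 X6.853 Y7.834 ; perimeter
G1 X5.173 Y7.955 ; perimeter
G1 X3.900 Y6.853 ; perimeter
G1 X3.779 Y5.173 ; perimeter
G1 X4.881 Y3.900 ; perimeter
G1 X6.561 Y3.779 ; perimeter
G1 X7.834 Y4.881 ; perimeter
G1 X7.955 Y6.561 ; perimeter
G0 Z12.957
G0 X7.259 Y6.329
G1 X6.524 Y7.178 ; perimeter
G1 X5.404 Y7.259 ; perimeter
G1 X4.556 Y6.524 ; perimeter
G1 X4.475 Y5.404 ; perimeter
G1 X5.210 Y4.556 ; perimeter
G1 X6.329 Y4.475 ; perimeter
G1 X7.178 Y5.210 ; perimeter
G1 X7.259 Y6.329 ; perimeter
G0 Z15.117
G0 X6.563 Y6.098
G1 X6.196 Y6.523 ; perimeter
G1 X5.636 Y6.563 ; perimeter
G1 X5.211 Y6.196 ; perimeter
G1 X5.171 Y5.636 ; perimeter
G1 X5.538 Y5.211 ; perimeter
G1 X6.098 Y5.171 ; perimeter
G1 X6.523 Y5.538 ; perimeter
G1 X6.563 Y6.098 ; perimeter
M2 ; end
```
solid part
  facet normal 0.0000 0.0000 -1.0000
    outer loop
      vertex 4.017 11.435 0.000
      vertex 8.496 11.112 0.000
      vertex 11.435 7.717 0.000
    endloop
  endfacet
  facet normal 0.0000 0.0000 -1.0000
    outer loop
      vertex 0.622 8.496 0.000
      vertex 4.017 11.435 0.000
      vertex 11.435 7.717 0.000
    endloop
  endfacet
  facet normal 0.0000 0.0000 -1.0000
    outer loop
      vertex 0.299 4.017 0.000
      vertex 0.622 8.496 0.000
      vertex 11.435 7.717 0.000
    endloop
  endfacet
  facet normal 0.0000 0.0000 -1.0000
    outer loop
      vertex 3.238 0.622 0.000
      vertex 0.299 4.017 0.000
      vertex 11.435 7.717 0.000
    endloop
  endfacet
  facet normal 0.0000 0.0000 -1.0000
    outer loop
      vertex 7.717 0.299 0.000
      vertex 3.238 0.622 0.000
      vertex 11.435 7.717 0.000
    endloop
  endfacet
  facet normal 0.0000 0.0000 -1.0000
    outer loop
      vertex 11.112 3.238 0.000
      vertex 7.717 0.299 0.000
      vertex 11.435 7.717 0.000
    endloop
  endfacet
  facet normal 0.7214 0.6245 0.2994
    outer loop
      vertex 11.435 7.717 0.000
      vertex 8.496 11.112 0.000
      vertex 5.867 5.867 17.276
    endloop
  endfacet
  facet normal 0.0686 0.9517 0.2994
    outer loop
      vertex 8.496 11.112 0.000
      vertex 4.017 11.435 0.000
      vertex 5.867 5.867 17.276
    endloop
  endfacet
  facet normal -0.6245 0.7214 0.2994
    outer loop
      vertex 4.017 11.435 0.000
      vertex 0.622 8.496 0.000
      vertex 5.867 5.867 17.276
    endloop
  endfacet
  facet normal -0.9517 0.0686 0.2994
    outer loop
      vertex 0.622 8.496 0.000
      vertex 0.299 4.017 0.000
      vertex 5.867 5.867 17.276
    endloop
  endfacet
  facet normal -0.7214 -0.6245 0.2994
    outer loop
      vertex 0.299 4.017 0.000
      vertex 3.238 0.622 0.000
      vertex 5.867 5.867 17.276
    endloop
  endfacet
  facet normal -0.0686 -0.9517 0.2994
    outer loop
      vertex 3.238 0.622 0.000
      vertex 7.717 0.299 0.000
      vertex 5.867 5.867 17.276
    endloop
  endfacet
  facet normal 0.6245 -0.7214 0.2994
    outer loop
      vertex 7.717 0.299 0.000
      vertex 11.112 3.238 0.000
      vertex 5.867 5.867 17.276
    endloop
  endfacet
  facet normal 0.9517 -0.0686 0.2994
    outer loop
      vertex 11.112 3.238 0.000
      vertex 11.435 7.717 0.000
      vertex 5.867 5.867 17.276
    endloop
  endfacet
endsolid part

The G0 Z moves step by Δz≈2.159 mm. The G1 loops shrink linearly with z, so the solid tapers from its base footprint up to z≈17.3. Closing with a flat bottom cap and the tapered top and triangulating gives 14 facets — a regular 8-sided pyramid, base circumscribed radius ≈ 5.87 mm, apex at z ≈ 17.3 mm.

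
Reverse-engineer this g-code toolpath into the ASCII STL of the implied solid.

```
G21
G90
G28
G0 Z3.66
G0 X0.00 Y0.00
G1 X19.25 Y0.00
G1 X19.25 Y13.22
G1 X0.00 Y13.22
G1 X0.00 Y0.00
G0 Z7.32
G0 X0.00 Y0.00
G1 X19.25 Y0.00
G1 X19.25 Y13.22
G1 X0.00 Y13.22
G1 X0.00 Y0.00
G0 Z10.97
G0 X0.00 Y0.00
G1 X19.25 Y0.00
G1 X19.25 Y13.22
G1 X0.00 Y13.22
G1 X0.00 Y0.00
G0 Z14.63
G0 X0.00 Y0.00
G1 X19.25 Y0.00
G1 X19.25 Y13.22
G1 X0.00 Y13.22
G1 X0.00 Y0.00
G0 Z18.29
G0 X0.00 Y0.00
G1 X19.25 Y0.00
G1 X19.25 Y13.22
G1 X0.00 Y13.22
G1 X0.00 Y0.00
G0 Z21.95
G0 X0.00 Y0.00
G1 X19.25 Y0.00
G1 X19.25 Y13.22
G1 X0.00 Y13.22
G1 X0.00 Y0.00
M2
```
solid part
  facet normal 0.0000 0.0000 -1.0000
    outer loop
      vertex 19.25 13.22 0.00
      vertex 19.25 0.00 0.00
      vertex 0.00 0.00 0.00
    endloop
  endfacet
  facet normal 0.0000 0.0000 -1.0000
    outer loop
      vertex 0.00 13.22 0.00
      vertex 19.25 13.22 0.00
      vertex 0.00 0.00 0.00
    endloop
  endfacet
  facet normal 0.0000 0.0000 1.0000
    outer loop
      vertex 0.00 0.00 21.95
      vertex 19.25 0.00 21.95
      vertex 19.25 13.22 21.95
    endloop
  endfacet
  facet normal 0.0000 0.0000 1.0000
    outer loop
      vertex 0.00 0.00 21.95
      vertex 19.25 13.22 21.95
      vertex 0.00 13.22 21.95
    endloop
  endfacet
  facet normal 0.0000 -1.0000 0.0000
    outer loop
      vertex 0.00 0.00 0.00
      vertex 19.25 0.00 0.00
      vertex 19.25 0.00 21.95
    endloop
  endfacet
  facet normal 0.0000 -1.0000 0.0000
    outer loop
      vertex 0.00 0.00 0.00
      vertex 19.25 0.00 21.95
      vertex 0.00 0.00 21.95
    endloop
  endfacet
  facet normal 0.0000 1.0000 0.0000
    outer loop
      vertex 19.25 13.22 21.95
      vertex 19.25 13.22 0.00
      vertex 0.00 13.22 0.00
    endloop
  endfacet
  facet normal 0.0000 1.0000 0.0000
    outer loop
      vertex 0.00 13.22 21.95
      vertex 19.25 13.22 21.95
      vertex 0.00 13.22 0.00
    endloop
  endfacet
  facet normal -1.0000 0.0000 0.0000
    outer loop
      vertex 0.00 13.22 21.95
      vertex 0.00 13.22 0.00
      vertex 0.00 0.00 0.00
    endloop
  endfacet
  facet normal -1.0000 0.0000 0.0000
    outer loop
      vertex 0.00 0.00 21.95
      vertex 0.00 13.22 21.95
      vertex 0.00 0.00 0.00
    endloop
  endfacet
  facet normal 1.0000 0.0000 0.0000
    outer loop
      vertex 19.25 0.00 0.00
      vertex 19.25 13.22 0.00
      vertex 19.25 13.22 21.95
    endloop
  endfacet
  facet normal 1.0000 0.0000 0.0000
    outer loop
      vertex 19.25 0.00 0.00
      vertex 19.25 13.22 21.95
      vertex 19.25 0.00 21.95
    endloop
  endfacet
endsolid part

The G0 Z moves step by Δz≈3.66 mm. Every layer's G1 loop is the same polygon, so the solid is a straight extrusion of it from z=0 to z≈21.9. Closing with flat bottom and top caps and triangulating gives 12 facets — a rectangular box, roughly 19.2 × 13.2 mm footprint and 21.9 mm tall.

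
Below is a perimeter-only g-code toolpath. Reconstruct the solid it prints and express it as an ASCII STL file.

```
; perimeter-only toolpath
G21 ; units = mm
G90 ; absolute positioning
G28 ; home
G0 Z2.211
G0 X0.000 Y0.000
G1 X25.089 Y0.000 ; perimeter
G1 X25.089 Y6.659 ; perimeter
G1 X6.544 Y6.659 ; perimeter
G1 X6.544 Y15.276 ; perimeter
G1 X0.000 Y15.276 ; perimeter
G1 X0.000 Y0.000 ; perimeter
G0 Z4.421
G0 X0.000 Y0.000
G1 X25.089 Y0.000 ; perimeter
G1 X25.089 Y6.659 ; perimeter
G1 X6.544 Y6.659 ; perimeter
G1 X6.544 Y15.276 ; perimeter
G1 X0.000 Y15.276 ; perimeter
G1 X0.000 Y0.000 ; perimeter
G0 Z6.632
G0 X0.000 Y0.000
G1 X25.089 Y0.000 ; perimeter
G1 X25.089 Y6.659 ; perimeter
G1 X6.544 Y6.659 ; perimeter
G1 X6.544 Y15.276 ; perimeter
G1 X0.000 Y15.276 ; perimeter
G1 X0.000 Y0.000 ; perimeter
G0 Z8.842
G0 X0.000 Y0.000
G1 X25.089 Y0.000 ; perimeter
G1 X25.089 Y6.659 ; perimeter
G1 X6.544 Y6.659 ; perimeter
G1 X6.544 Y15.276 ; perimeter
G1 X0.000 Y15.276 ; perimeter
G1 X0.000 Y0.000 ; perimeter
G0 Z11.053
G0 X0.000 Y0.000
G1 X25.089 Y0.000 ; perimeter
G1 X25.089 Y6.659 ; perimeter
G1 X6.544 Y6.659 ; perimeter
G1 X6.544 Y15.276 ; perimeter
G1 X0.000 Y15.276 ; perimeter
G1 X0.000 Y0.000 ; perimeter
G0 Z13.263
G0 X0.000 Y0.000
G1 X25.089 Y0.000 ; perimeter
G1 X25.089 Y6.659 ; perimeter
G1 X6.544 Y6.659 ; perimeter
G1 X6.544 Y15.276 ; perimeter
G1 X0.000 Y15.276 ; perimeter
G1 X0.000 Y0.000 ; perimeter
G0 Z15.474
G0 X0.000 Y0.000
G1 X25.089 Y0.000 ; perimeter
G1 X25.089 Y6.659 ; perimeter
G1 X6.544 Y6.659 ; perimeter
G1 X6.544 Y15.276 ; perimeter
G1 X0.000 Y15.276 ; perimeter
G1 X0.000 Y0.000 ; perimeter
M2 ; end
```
solid part
  facet normal 0.0000 0.0000 -1.0000
    outer loop
      vertex 25.089 6.659 0.000
      vertex 25.089 0.000 0.000
      vertex 0.000 0.000 0.000
    endloop
  endfacet
  facet normal 0.0000 0.0000 -1.0000
    outer loop
      vertex 6.544 6.659 0.000
      vertex 25.089 6.659 0.000
      vertex 0.000 0.000 0.000
    endloop
  endfacet
  facet normal 0.0000 0.0000 -1.0000
    outer loop
      vertex 6.544 15.276 0.000
      vertex 6.544 6.659 0.000
      vertex 0.000 0.000 0.000
    endloop
  endfacet
  facet normal 0.0000 0.0000 -1.0000
    outer loop
      vertex 0.000 15.276 0.000
      vertex 6.544 15.276 0.000
      vertex 0.000 0.000 0.000
    endloop
  endfacet
  facet normal 0.0000 0.0000 1.0000
    outer loop
      vertex 0.000 0.000 15.474
      vertex 25.089 0.000 15.474
      vertex 25.089 6.659 15.474
    endloop
  endfacet
  facet normal 0.0000 0.0000 1.0000
    outer loop
      vertex 0.000 0.000 15.474
      vertex 25.089 6.659 15.474
      vertex 6.544 6.659 15.474
    endloop
  endfacet
  facet normal 0.0000 0.0000 1.0000
    outer loop
      vertex 0.000 0.000 15.474
      vertex 6.544 6.659 15.474
      vertex 6.544 15.276 15.474
    endloop
  endfacet
  facet normal 0.0000 0.0000 1.0000
    outer loop
      vertex 0.000 0.000 15.474
      vertex 6.544 15.276 15.474
      vertex 0.000 15.276 15.474
    endloop
  endfacet
  facet normal 0.0000 -1.0000 0.0000
    outer loop
      vertex 0.000 0.000 0.000
      vertex 25.089 0.000 0.000
      vertex 25.089 0.000 15.474
    endloop
  endfacet
  facet normal 0.0000 -1.0000 0.0000
    outer loop
      vertex 0.000 0.000 0.000
      vertex 25.089 0.000 15.474
      vertex 0.000 0.000 15.474
    endloop
  endfacet
  facet normal 1.0000 0.0000 0.0000
    outer loop
      vertex 25.089 0.000 0.000
      vertex 25.089 6.659 0.000
      vertex 25.089 6.659 15.474
    endloop
  endfacet
  facet normal 1.0000 0.0000 0.0000
    outer loop
      vertex 25.089 0.000 0.000
      vertex 25.089 6.659 15.474
      vertex 25.089 0.000 15.474
    endloop
  endfacet
  facet normal 0.0000 1.0000 0.0000
    outer loop
      vertex 25.089 6.659 0.000
      vertex 6.544 6.659 0.000
      vertex 6.544 6.659 15.474
    endloop
  endfacet
  facet normal 0.0000 1.0000 0.0000
    outer loop
      vertex 25.089 6.659 0.000
      vertex 6.544 6.659 15.474
      vertex 25.089 6.659 15.474
    endloop
  endfacet
  facet normal 1.0000 0.0000 0.0000
    outer loop
      vertex 6.544 6.659 0.000
      vertex 6.544 15.276 0.000
      vertex 6.544 15.276 15.474
    endloop
  endfacet
  facet normal 1.0000 0.0000 0.0000
    outer loop
      vertex 6.544 6.659 0.000
      vertex 6.544 15.276 15.474
      vertex 6.544 6.659 15.474
    endloop
  endfacet
  facet normal 0.0000 1.0000 0.0000
    outer loop
      vertex 6.544 15.276 0.000
      vertex 0.000 15.276 0.000
      vertex 0.000 15.276 15.474
    endloop
  endfacet
  facet normal 0.0000 1.0000 0.0000
    outer loop
      vertex 6.544 15.276 0.000
      vertex 0.000 15.276 15.474
      vertex 6.544 15.276 15.474
    endloop
  endfacet
  facet normal -1.0000 0.0000 0.0000
    outer loop
      vertex 0.000 15.276 0.000
      vertex 0.000 0.000 0.000
      vertex 0.000 0.000 15.474
    endloop
  endfacet
  facet normal -1.0000 0.0000 0.0000
    outer loop
      vertex 0.000 15.276 0.000
      vertex 0.000 0.000 15.474
      vertex 0.000 15.276 15.474
    endloop
  endfacet
endsolid part

The G0 Z moves step by Δz≈2.211 mm. Every layer's G1 loop is the same polygon, so the solid is a straight extrusion of it from z=0 to z≈15.5. Closing with flat bottom and top caps and triangulating gives 20 facets — an L-shaped prism: outer 25.1 × 15.3 mm, arm thicknesses ≈ 6.66 mm (horizontal) and 6.54 mm (vertical), extruded 15.5 mm in z.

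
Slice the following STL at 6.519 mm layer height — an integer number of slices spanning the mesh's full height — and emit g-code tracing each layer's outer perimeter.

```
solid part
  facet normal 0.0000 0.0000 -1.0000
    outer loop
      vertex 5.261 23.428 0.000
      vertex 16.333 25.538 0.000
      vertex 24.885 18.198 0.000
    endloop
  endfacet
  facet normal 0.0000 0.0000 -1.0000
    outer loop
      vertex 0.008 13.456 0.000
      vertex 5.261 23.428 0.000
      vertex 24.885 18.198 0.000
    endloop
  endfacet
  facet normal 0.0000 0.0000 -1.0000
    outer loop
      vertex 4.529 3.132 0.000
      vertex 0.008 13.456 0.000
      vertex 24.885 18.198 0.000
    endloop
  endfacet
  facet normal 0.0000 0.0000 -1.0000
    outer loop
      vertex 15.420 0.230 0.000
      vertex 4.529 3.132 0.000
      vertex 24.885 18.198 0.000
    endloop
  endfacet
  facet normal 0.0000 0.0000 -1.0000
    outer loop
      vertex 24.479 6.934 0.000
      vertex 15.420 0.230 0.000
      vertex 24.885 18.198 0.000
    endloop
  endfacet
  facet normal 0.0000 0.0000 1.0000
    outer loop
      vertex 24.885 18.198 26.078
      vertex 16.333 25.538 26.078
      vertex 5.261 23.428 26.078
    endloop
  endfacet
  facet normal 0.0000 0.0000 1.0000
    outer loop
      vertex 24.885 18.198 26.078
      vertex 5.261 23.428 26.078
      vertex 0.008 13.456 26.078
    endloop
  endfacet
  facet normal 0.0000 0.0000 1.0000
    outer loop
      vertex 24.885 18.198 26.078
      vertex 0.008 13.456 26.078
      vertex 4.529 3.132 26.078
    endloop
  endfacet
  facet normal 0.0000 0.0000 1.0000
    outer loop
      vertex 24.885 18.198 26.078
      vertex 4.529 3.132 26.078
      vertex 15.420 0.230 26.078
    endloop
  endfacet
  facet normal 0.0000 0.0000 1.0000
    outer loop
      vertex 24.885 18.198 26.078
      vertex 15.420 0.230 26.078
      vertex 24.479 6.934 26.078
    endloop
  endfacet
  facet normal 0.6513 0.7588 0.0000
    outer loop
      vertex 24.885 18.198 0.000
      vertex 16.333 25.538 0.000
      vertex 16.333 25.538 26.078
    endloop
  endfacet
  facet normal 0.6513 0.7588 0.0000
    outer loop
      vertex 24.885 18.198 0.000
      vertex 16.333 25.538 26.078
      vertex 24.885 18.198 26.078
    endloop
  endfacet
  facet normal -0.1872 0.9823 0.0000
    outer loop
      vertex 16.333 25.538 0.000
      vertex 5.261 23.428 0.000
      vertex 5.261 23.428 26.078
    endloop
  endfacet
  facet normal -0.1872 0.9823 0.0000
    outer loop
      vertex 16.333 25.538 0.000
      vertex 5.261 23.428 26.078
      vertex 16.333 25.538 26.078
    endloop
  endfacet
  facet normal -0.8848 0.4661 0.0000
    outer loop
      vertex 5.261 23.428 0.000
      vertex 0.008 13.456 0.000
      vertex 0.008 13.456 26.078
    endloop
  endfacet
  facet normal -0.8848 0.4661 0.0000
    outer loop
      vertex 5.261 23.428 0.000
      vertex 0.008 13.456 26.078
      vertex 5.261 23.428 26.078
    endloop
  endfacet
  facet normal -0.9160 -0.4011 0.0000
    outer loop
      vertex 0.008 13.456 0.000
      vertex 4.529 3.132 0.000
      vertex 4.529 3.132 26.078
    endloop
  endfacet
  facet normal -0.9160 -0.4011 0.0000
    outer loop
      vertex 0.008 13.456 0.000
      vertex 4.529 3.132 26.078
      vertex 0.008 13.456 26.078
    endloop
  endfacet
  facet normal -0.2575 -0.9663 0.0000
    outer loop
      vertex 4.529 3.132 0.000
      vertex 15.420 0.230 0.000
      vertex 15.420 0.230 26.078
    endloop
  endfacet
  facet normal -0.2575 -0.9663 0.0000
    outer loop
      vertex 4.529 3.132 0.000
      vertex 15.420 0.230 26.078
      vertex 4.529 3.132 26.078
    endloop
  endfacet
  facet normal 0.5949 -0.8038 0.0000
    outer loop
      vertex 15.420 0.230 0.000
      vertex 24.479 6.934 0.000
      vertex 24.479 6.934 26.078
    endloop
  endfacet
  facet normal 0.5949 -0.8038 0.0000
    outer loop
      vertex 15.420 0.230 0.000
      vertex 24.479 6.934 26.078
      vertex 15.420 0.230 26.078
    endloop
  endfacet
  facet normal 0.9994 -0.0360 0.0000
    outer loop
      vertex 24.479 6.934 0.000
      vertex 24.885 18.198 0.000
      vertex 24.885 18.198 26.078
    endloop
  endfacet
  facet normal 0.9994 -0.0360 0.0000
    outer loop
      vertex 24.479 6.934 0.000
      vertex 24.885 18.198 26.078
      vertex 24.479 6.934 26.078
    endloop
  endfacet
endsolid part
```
; perimeter-only toolpath
G21 ; units = mm
G90 ; absolute positioning
G28 ; home
; layer 1
G0 Z6.519
G0 X24.885 Y18.198
G1 X16.333 Y25.538
G1 X5.261 Y23.428
G1 X0.008 Y13.456
G1 X4.529 Y3.132
G1 X15.420 Y0.230
G1 X24.479 Y6.934
G1 X24.885 Y18.198
; layer 2
G0 Z13.039
G0 X24.885 Y18.198
G1 X16.333 Y25.538
G1 X5.261 Y23.428
G1 X0.008 Y13.456
G1 X4.529 Y3.132
G1 X15.420 Y0.230
G1 X24.479 Y6.934
G1 X24.885 Y18.198
; layer 3
G0 Z19.558
G0 X24.885 Y18.198
G1 X16.333 Y25.538
G1 X5.261 Y23.428
G1 X0.008 Y13.456
G1 X4.529 Y3.132
G1 X15.420 Y0.230
G1 X24.479 Y6.934
G1 X24.885 Y18.198
; layer 4
G0 Z26.078
G0 X24.885 Y18.198
G1 X16.333 Y25.538
G1 X5.261 Y23.428
G1 X0.008 Y13.456
G1 X4.529 Y3.132
G1 X15.420 Y0.230
G1 X24.479 Y6.934
G1 X24.885 Y18.198
M2 ; end

The solid is a regular 7-sided prism (a cylinder approximated with 7 flat sides), circumscribed radius ≈ 13 mm, height ≈ 26.1 mm. Slicing at Δz = 6.519 mm — 4 equal slices spanning the solid's height, so layer i sits at z = i·h/4 — gives 4 non-empty perimeters. Each is a 7-segment closed polygon; G0 lifts to the layer z and rapids to the start vertex, then G1 traces the edges.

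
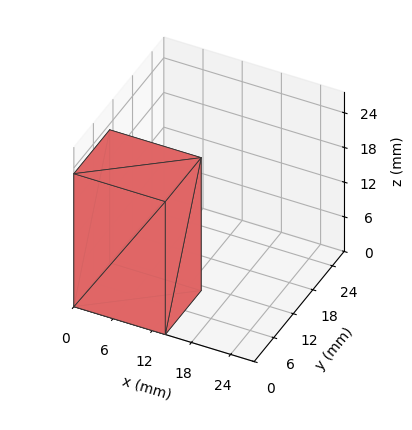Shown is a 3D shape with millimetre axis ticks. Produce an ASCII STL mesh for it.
Reading the render: the shape is a rectangular box, roughly 14 × 11 mm footprint and 23 mm tall (dimensions read to the nearest mm from the axis ticks). For the STL, each face is triangulated and given an outward normal.

solid part
  facet normal 0.0000 0.0000 -1.0000
    outer loop
      vertex 14.00 11.00 0.00
      vertex 14.00 0.00 0.00
      vertex 0.00 0.00 0.00
    endloop
  endfacet
  facet normal 0.0000 0.0000 -1.0000
    outer loop
      vertex 0.00 11.00 0.00
      vertex 14.00 11.00 0.00
      vertex 0.00 0.00 0.00
    endloop
  endfacet
  facet normal 0.0000 0.0000 1.0000
    outer loop
      vertex 0.00 0.00 23.00
      vertex 14.00 0.00 23.00
      vertex 14.00 11.00 23.00
    endloop
  endfacet
  facet normal 0.0000 0.0000 1.0000
    outer loop
      vertex 0.00 0.00 23.00
      vertex 14.00 11.00 23.00
      vertex 0.00 11.00 23.00
    endloop
  endfacet
  facet normal 0.0000 -1.0000 0.0000
    outer loop
      vertex 0.00 0.00 0.00
      vertex 14.00 0.00 0.00
      vertex 14.00 0.00 23.00
    endloop
  endfacet
  facet normal 0.0000 -1.0000 0.0000
    outer loop
      vertex 0.00 0.00 0.00
      vertex 14.00 0.00 23.00
      vertex 0.00 0.00 23.00
    endloop
  endfacet
  facet normal 0.0000 1.0000 0.0000
    outer loop
      vertex 14.00 11.00 23.00
      vertex 14.00 11.00 0.00
      vertex 0.00 11.00 0.00
    endloop
  endfacet
  facet normal 0.0000 1.0000 0.0000
    outer loop
      vertex 0.00 11.00 23.00
      vertex 14.00 11.00 23.00
      vertex 0.00 11.00 0.00
    endloop
  endfacet
  facet normal -1.0000 0.0000 0.0000
    outer loop
      vertex 0.00 11.00 23.00
      vertex 0.00 11.00 0.00
      vertex 0.00 0.00 0.00
    endloop
  endfacet
  facet normal -1.0000 0.0000 0.0000
    outer loop
      vertex 0.00 0.00 23.00
      vertex 0.00 11.00 23.00
      vertex 0.00 0.00 0.00
    endloop
  endfacet
  facet normal 1.0000 0.0000 0.0000
    outer loop
      vertex 14.00 0.00 0.00
      vertex 14.00 11.00 0.00
      vertex 14.00 11.00 23.00
    endloop
  endfacet
  facet normal 1.0000 0.0000 0.0000
    outer loop
      vertex 14.00 0.00 0.00
      vertex 14.00 11.00 23.00
      vertex 14.00 0.00 23.00
    endloop
  endfacet
endsolid part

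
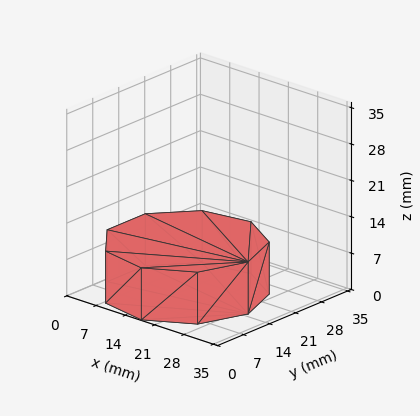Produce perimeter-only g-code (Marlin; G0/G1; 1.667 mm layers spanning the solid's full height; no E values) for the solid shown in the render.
Reading the render: the shape is a regular 9-sided prism (a cylinder approximated with 9 flat sides), circumscribed radius ≈ 15 mm, height ≈ 10 mm (dimensions read to the nearest mm from the axis ticks). For the g-code, the solid's height is divided into equal slices at the stated Δz and each level perimeter traced with G1 moves after a G0 lift.

; perimeter-only toolpath
G21 ; units = mm
G90 ; absolute positioning
G28 ; home
; layer 1
G0 Z1.667
G0 X30.000 Y15.000
G1 X26.491 Y24.642
G1 X17.605 Y29.772
G1 X7.500 Y27.990
G1 X0.905 Y20.130
G1 X0.905 Y9.870
G1 X7.500 Y2.010
G1 X17.605 Y0.228
G1 X26.491 Y5.358
G1 X30.000 Y15.000
; layer 2
G0 Z3.333
G0 X30.000 Y15.000
G1 X26.491 Y24.642
G1 X17.605 Y29.772
G1 X7.500 Y27.990
G1 X0.905 Y20.130
G1 X0.905 Y9.870
G1 X7.500 Y2.010
G1 X17.605 Y0.228
G1 X26.491 Y5.358
G1 X30.000 Y15.000
; layer 3
G0 Z5.000
G0 X30.000 Y15.000
G1 X26.491 Y24.642
G1 X17.605 Y29.772
G1 X7.500 Y27.990
G1 X0.905 Y20.130
G1 X0.905 Y9.870
G1 X7.500 Y2.010
G1 X17.605 Y0.228
G1 X26.491 Y5.358
G1 X30.000 Y15.000
; layer 4
G0 Z6.667
G0 X30.000 Y15.000
G1 X26.491 Y24.642
G1 X17.605 Y29.772
G1 X7.500 Y27.990
G1 X0.905 Y20.130
G1 X0.905 Y9.870
G1 X7.500 Y2.010
G1 X17.605 Y0.228
G1 X26.491 Y5.358
G1 X30.000 Y15.000
; layer 5
G0 Z8.333
G0 X30.000 Y15.000
G1 X26.491 Y24.642
G1 X17.605 Y29.772
G1 X7.500 Y27.990
G1 X0.905 Y20.130
G1 X0.905 Y9.870
G1 X7.500 Y2.010
G1 X17.605 Y0.228
G1 X26.491 Y5.358
G1 X30.000 Y15.000
; layer 6
G0 Z10.000
G0 X30.000 Y15.000
G1 X26.491 Y24.642
G1 X17.605 Y29.772
G1 X7.500 Y27.990
G1 X0.905 Y20.130
G1 X0.905 Y9.870
G1 X7.500 Y2.010
G1 X17.605 Y0.228
G1 X26.491 Y5.358
G1 X30.000 Y15.000
M2 ; end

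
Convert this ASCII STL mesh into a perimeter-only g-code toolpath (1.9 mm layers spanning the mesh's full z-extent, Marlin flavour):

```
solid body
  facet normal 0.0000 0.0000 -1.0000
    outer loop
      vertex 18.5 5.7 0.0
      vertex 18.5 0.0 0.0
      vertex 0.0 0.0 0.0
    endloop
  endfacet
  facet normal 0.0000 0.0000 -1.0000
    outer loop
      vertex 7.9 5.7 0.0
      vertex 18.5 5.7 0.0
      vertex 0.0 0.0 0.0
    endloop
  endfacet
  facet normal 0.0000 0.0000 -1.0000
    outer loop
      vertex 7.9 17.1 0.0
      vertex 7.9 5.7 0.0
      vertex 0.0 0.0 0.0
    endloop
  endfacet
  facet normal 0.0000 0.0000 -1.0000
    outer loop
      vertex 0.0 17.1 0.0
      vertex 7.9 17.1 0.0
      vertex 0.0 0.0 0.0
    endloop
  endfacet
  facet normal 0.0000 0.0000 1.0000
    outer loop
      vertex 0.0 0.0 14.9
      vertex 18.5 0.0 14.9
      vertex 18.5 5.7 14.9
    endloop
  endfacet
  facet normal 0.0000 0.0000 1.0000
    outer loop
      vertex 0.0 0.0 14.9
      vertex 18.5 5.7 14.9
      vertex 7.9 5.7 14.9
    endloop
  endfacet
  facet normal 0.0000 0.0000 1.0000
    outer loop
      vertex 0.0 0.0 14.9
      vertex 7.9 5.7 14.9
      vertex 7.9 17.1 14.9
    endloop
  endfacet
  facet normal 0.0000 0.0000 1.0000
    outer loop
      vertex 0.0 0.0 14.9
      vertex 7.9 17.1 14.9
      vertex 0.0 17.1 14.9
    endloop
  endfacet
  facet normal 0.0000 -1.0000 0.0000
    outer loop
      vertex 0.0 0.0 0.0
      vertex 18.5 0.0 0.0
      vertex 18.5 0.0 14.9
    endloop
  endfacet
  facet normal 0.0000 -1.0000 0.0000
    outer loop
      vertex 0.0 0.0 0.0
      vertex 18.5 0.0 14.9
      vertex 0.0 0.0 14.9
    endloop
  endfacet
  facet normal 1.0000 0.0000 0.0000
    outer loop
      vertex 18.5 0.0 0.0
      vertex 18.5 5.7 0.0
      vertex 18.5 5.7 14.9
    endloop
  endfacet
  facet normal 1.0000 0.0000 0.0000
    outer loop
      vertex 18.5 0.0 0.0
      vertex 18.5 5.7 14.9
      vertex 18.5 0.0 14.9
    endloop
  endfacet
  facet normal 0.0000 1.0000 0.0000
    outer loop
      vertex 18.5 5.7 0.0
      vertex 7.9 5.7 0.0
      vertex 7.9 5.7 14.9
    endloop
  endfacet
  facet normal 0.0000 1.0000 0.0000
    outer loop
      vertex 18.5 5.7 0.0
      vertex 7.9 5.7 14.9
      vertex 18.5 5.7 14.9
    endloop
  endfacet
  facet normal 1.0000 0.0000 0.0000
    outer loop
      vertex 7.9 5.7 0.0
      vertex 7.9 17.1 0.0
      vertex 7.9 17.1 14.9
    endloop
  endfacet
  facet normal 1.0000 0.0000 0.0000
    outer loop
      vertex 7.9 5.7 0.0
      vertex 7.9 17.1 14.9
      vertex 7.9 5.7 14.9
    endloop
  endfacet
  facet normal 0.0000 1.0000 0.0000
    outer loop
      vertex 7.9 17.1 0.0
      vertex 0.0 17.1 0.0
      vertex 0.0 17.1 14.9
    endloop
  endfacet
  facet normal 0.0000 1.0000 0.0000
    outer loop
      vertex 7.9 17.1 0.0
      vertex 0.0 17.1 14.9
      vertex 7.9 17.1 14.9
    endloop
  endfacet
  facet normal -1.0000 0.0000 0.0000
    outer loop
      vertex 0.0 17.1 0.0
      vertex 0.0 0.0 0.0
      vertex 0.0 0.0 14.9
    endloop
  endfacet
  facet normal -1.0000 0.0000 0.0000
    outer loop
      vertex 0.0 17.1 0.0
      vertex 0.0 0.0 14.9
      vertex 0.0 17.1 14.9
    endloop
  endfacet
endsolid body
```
; perimeter-only toolpath
G21 ; units = mm
G90 ; absolute positioning
G28 ; home
; layer 1
G0 Z1.9
G0 X0.0 Y0.0
G1 X18.5 Y0.0
G1 X18.5 Y5.7
G1 X7.9 Y5.7
G1 X7.9 Y17.1
G1 X0.0 Y17.1
G1 X0.0 Y0.0
; layer 2
G0 Z3.7
G0 X0.0 Y0.0
G1 X18.5 Y0.0
G1 X18.5 Y5.7
G1 X7.9 Y5.7
G1 X7.9 Y17.1
G1 X0.0 Y17.1
G1 X0.0 Y0.0
; layer 3
G0 Z5.6
G0 X0.0 Y0.0
G1 X18.5 Y0.0
G1 X18.5 Y5.7
G1 X7.9 Y5.7
G1 X7.9 Y17.1
G1 X0.0 Y17.1
G1 X0.0 Y0.0
; layer 4
G0 Z7.5
G0 X0.0 Y0.0
G1 X18.5 Y0.0
G1 X18.5 Y5.7
G1 X7.9 Y5.7
G1 X7.9 Y17.1
G1 X0.0 Y17.1
G1 X0.0 Y0.0
; layer 5
G0 Z9.3
G0 X0.0 Y0.0
G1 X18.5 Y0.0
G1 X18.5 Y5.7
G1 X7.9 Y5.7
G1 X7.9 Y17.1
G1 X0.0 Y17.1
G1 X0.0 Y0.0
; layer 6
G0 Z11.2
G0 X0.0 Y0.0
G1 X18.5 Y0.0
G1 X18.5 Y5.7
G1 X7.9 Y5.7
G1 X7.9 Y17.1
G1 X0.0 Y17.1
G1 X0.0 Y0.0
; layer 7
G0 Z13.0
G0 X0.0 Y0.0
G1 X18.5 Y0.0
G1 X18.5 Y5.7
G1 X7.9 Y5.7
G1 X7.9 Y17.1
G1 X0.0 Y17.1
G1 X0.0 Y0.0
; layer 8
G0 Z14.9
G0 X0.0 Y0.0
G1 X18.5 Y0.0
G1 X18.5 Y5.7
G1 X7.9 Y5.7
G1 X7.9 Y17.1
G1 X0.0 Y17.1
G1 X0.0 Y0.0
M2 ; end

The solid is an L-shaped prism: outer 18.5 × 17.1 mm, arm thicknesses ≈ 5.7 mm (horizontal) and 7.9 mm (vertical), extruded 14.9 mm in z. Slicing at Δz = 1.9 mm — 8 equal slices spanning the solid's height, so layer i sits at z = i·h/8 — gives 8 non-empty perimeters. Each is a 6-segment closed polygon; G0 lifts to the layer z and rapids to the start vertex, then G1 traces the edges.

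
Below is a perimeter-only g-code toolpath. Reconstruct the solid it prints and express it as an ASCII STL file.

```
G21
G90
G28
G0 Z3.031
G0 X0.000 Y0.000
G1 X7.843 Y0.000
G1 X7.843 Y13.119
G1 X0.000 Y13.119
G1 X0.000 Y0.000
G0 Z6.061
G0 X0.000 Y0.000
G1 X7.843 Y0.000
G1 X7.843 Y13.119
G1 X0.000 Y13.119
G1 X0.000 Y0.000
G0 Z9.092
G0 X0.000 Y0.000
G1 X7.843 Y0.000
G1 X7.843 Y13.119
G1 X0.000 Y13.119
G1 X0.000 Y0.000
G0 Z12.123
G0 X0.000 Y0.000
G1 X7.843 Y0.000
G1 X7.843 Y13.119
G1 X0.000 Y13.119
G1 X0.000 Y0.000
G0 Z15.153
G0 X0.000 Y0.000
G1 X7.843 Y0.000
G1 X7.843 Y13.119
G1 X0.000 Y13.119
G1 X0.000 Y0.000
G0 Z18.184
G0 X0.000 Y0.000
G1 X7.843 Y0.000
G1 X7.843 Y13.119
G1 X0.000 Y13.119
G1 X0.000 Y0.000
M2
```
solid part
  facet normal 0.0000 0.0000 -1.0000
    outer loop
      vertex 7.843 13.119 0.000
      vertex 7.843 0.000 0.000
      vertex 0.000 0.000 0.000
    endloop
  endfacet
  facet normal 0.0000 0.0000 -1.0000
    outer loop
      vertex 0.000 13.119 0.000
      vertex 7.843 13.119 0.000
      vertex 0.000 0.000 0.000
    endloop
  endfacet
  facet normal 0.0000 0.0000 1.0000
    outer loop
      vertex 0.000 0.000 18.184
      vertex 7.843 0.000 18.184
      vertex 7.843 13.119 18.184
    endloop
  endfacet
  facet normal 0.0000 0.0000 1.0000
    outer loop
      vertex 0.000 0.000 18.184
      vertex 7.843 13.119 18.184
      vertex 0.000 13.119 18.184
    endloop
  endfacet
  facet normal 0.0000 -1.0000 0.0000
    outer loop
      vertex 0.000 0.000 0.000
      vertex 7.843 0.000 0.000
      vertex 7.843 0.000 18.184
    endloop
  endfacet
  facet normal 0.0000 -1.0000 0.0000
    outer loop
      vertex 0.000 0.000 0.000
      vertex 7.843 0.000 18.184
      vertex 0.000 0.000 18.184
    endloop
  endfacet
  facet normal 0.0000 1.0000 0.0000
    outer loop
      vertex 7.843 13.119 18.184
      vertex 7.843 13.119 0.000
      vertex 0.000 13.119 0.000
    endloop
  endfacet
  facet normal 0.0000 1.0000 0.0000
    outer loop
      vertex 0.000 13.119 18.184
      vertex 7.843 13.119 18.184
      vertex 0.000 13.119 0.000
    endloop
  endfacet
  facet normal -1.0000 0.0000 0.0000
    outer loop
      vertex 0.000 13.119 18.184
      vertex 0.000 13.119 0.000
      vertex 0.000 0.000 0.000
    endloop
  endfacet
  facet normal -1.0000 0.0000 0.0000
    outer loop
      vertex 0.000 0.000 18.184
      vertex 0.000 13.119 18.184
      vertex 0.000 0.000 0.000
    endloop
  endfacet
  facet normal 1.0000 0.0000 0.0000
    outer loop
      vertex 7.843 0.000 0.000
      vertex 7.843 13.119 0.000
      vertex 7.843 13.119 18.184
    endloop
  endfacet
  facet normal 1.0000 0.0000 0.0000
    outer loop
      vertex 7.843 0.000 0.000
      vertex 7.843 13.119 18.184
      vertex 7.843 0.000 18.184
    endloop
  endfacet
endsolid part

The G0 Z moves step by Δz≈3.031 mm. Every layer's G1 loop is the same polygon, so the solid is a straight extrusion of it from z=0 to z≈18.2. Closing with flat bottom and top caps and triangulating gives 12 facets — a rectangular box, roughly 7.84 × 13.1 mm footprint and 18.2 mm tall.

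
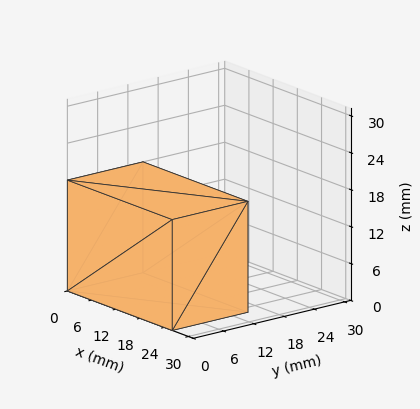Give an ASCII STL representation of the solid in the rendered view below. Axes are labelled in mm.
Reading the render: the shape is a rectangular box, roughly 26 × 15 mm footprint and 18 mm tall (dimensions read to the nearest mm from the axis ticks). For the STL, each face is triangulated and given an outward normal.

solid part
  facet normal 0.0000 0.0000 -1.0000
    outer loop
      vertex 26.00 15.00 0.00
      vertex 26.00 0.00 0.00
      vertex 0.00 0.00 0.00
    endloop
  endfacet
  facet normal 0.0000 0.0000 -1.0000
    outer loop
      vertex 0.00 15.00 0.00
      vertex 26.00 15.00 0.00
      vertex 0.00 0.00 0.00
    endloop
  endfacet
  facet normal 0.0000 0.0000 1.0000
    outer loop
      vertex 0.00 0.00 18.00
      vertex 26.00 0.00 18.00
      vertex 26.00 15.00 18.00
    endloop
  endfacet
  facet normal 0.0000 0.0000 1.0000
    outer loop
      vertex 0.00 0.00 18.00
      vertex 26.00 15.00 18.00
      vertex 0.00 15.00 18.00
    endloop
  endfacet
  facet normal 0.0000 -1.0000 0.0000
    outer loop
      vertex 0.00 0.00 0.00
      vertex 26.00 0.00 0.00
      vertex 26.00 0.00 18.00
    endloop
  endfacet
  facet normal 0.0000 -1.0000 0.0000
    outer loop
      vertex 0.00 0.00 0.00
      vertex 26.00 0.00 18.00
      vertex 0.00 0.00 18.00
    endloop
  endfacet
  facet normal 0.0000 1.0000 0.0000
    outer loop
      vertex 26.00 15.00 18.00
      vertex 26.00 15.00 0.00
      vertex 0.00 15.00 0.00
    endloop
  endfacet
  facet normal 0.0000 1.0000 0.0000
    outer loop
      vertex 0.00 15.00 18.00
      vertex 26.00 15.00 18.00
      vertex 0.00 15.00 0.00
    endloop
  endfacet
  facet normal -1.0000 0.0000 0.0000
    outer loop
      vertex 0.00 15.00 18.00
      vertex 0.00 15.00 0.00
      vertex 0.00 0.00 0.00
    endloop
  endfacet
  facet normal -1.0000 0.0000 0.0000
    outer loop
      vertex 0.00 0.00 18.00
      vertex 0.00 15.00 18.00
      vertex 0.00 0.00 0.00
    endloop
  endfacet
  facet normal 1.0000 0.0000 0.0000
    outer loop
      vertex 26.00 0.00 0.00
      vertex 26.00 15.00 0.00
      vertex 26.00 15.00 18.00
    endloop
  endfacet
  facet normal 1.0000 0.0000 0.0000
    outer loop
      vertex 26.00 0.00 0.00
      vertex 26.00 15.00 18.00
      vertex 26.00 0.00 18.00
    endloop
  endfacet
endsolid part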